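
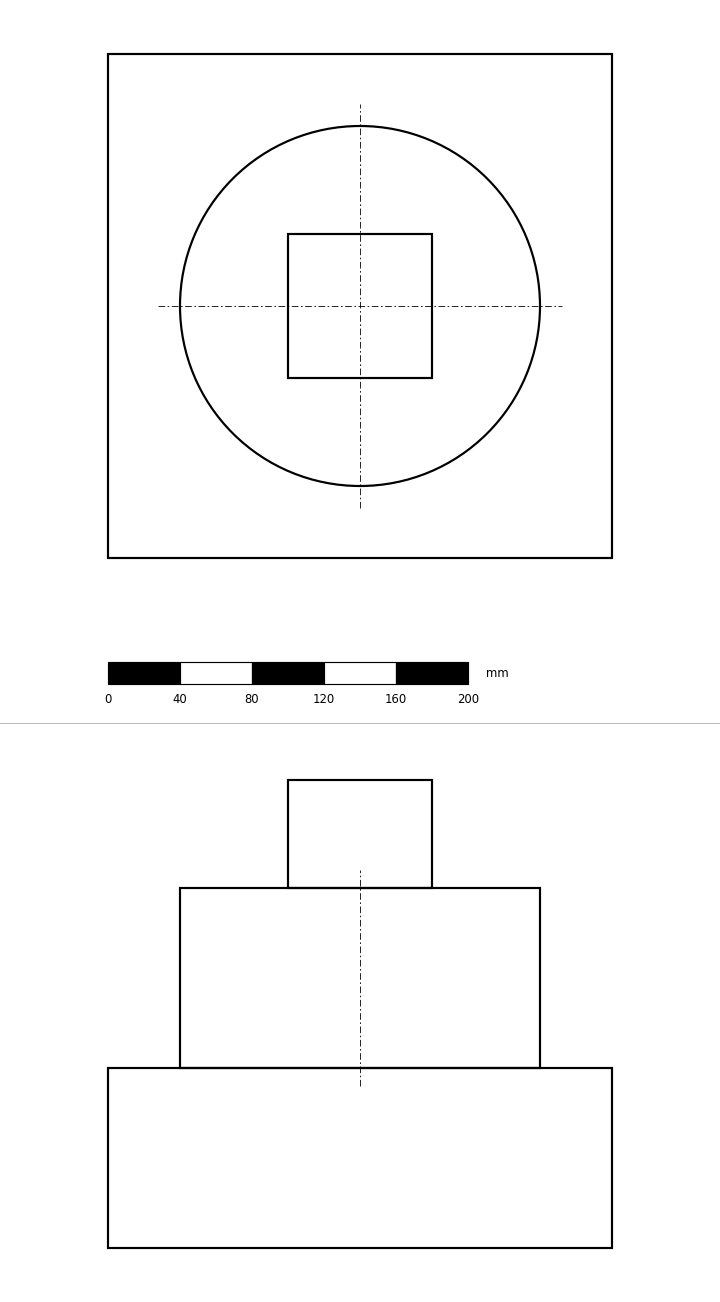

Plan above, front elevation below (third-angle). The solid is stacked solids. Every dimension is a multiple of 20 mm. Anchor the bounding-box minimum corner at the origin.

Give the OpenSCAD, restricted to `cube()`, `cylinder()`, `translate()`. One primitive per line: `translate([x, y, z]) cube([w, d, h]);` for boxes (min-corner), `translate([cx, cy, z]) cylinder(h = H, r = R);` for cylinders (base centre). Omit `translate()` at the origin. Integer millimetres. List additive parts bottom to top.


cube([280, 280, 100]);
translate([140, 140, 100]) cylinder(h = 100, r = 100);
translate([100, 100, 200]) cube([80, 80, 60]);


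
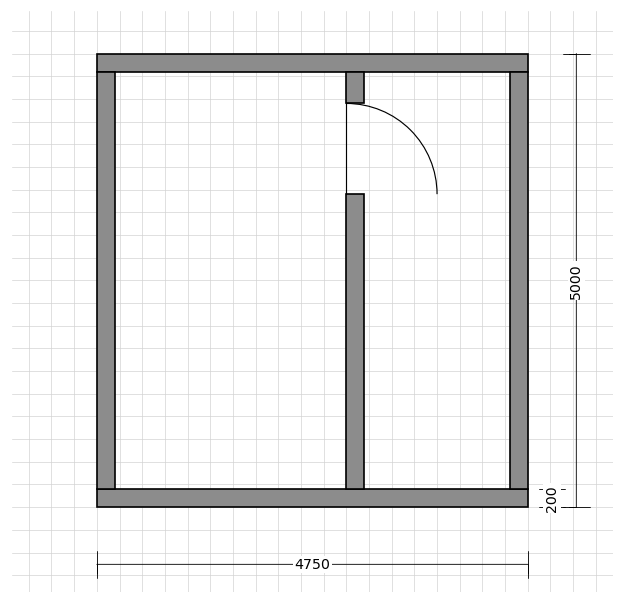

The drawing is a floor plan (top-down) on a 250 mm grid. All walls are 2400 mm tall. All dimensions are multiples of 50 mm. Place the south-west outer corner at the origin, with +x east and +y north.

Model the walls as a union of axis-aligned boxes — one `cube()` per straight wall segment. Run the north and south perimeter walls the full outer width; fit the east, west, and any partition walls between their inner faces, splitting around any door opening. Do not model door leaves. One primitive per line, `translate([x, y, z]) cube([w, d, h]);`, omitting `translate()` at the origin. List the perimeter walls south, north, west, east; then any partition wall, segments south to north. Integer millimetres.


cube([4750, 200, 2400]);
translate([0, 4800, 0]) cube([4750, 200, 2400]);
translate([0, 200, 0]) cube([200, 4600, 2400]);
translate([4550, 200, 0]) cube([200, 4600, 2400]);
translate([2750, 200, 0]) cube([200, 3250, 2400]);
translate([2750, 4450, 0]) cube([200, 350, 2400]);


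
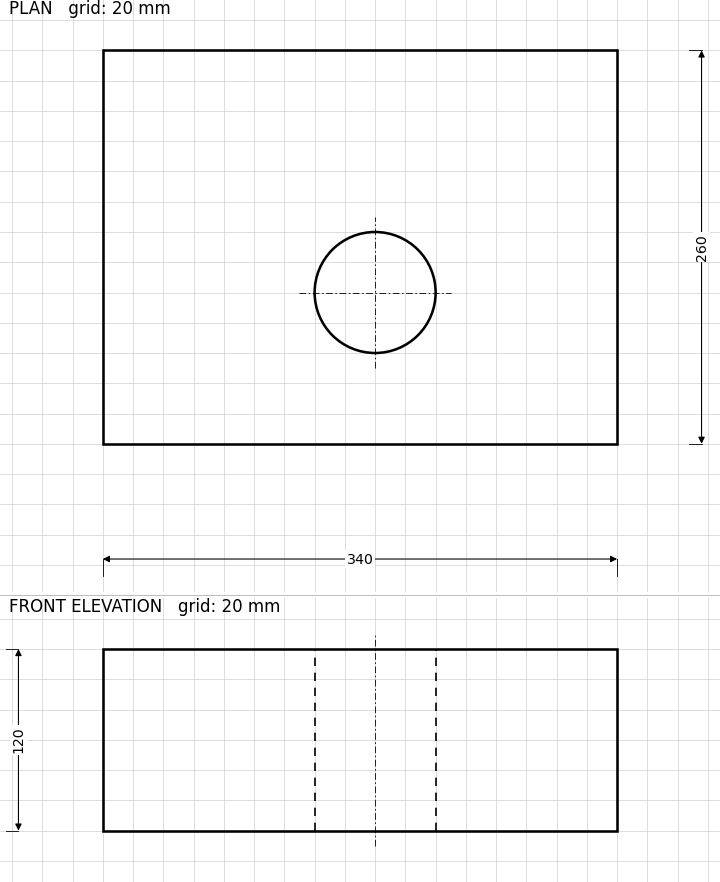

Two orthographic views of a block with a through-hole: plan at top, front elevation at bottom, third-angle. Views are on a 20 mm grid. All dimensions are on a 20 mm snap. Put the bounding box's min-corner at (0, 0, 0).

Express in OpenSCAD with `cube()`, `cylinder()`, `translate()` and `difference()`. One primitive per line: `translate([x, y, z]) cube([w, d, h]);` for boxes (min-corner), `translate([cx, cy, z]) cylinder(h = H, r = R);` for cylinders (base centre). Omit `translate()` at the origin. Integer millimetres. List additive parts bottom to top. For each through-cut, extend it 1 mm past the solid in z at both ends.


difference() {
  cube([340, 260, 120]);
  translate([180, 100, -1]) cylinder(h = 122, r = 40);
}


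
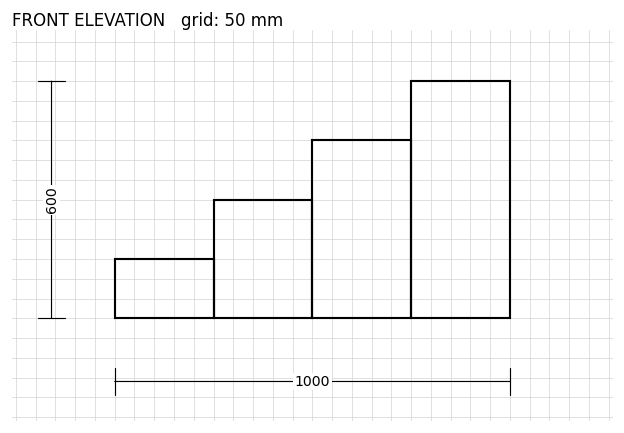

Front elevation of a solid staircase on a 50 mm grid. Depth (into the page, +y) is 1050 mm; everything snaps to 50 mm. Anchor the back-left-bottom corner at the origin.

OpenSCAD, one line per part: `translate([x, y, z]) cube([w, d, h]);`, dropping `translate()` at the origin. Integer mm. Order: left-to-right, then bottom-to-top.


cube([250, 1050, 150]);
translate([250, 0, 0]) cube([250, 1050, 300]);
translate([500, 0, 0]) cube([250, 1050, 450]);
translate([750, 0, 0]) cube([250, 1050, 600]);


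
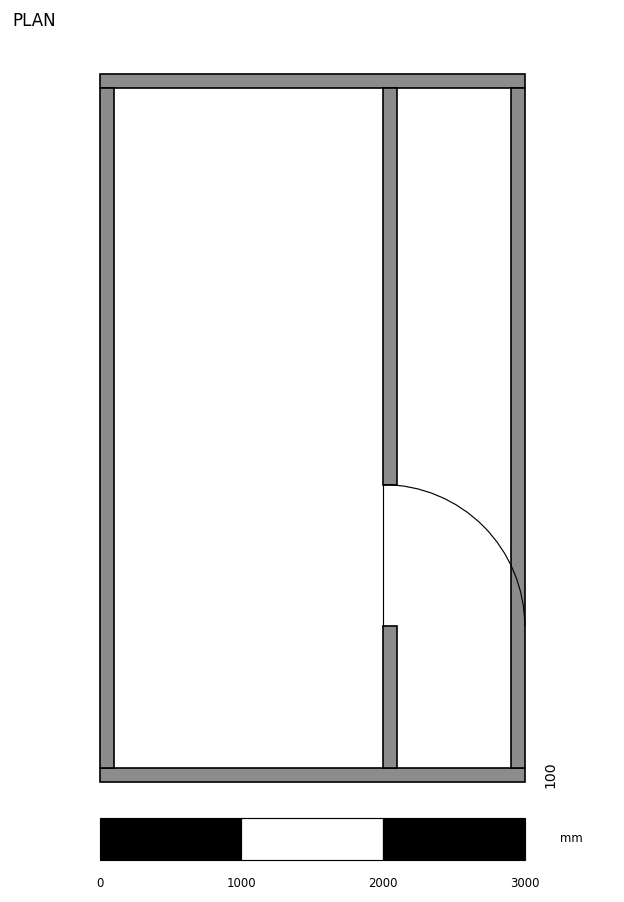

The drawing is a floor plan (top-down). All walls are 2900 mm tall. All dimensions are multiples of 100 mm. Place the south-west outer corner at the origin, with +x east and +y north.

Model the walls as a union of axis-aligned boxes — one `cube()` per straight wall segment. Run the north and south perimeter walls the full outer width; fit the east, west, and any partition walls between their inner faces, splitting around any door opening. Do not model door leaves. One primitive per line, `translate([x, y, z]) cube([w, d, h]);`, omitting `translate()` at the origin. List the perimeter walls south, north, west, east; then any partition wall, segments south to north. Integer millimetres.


cube([3000, 100, 2900]);
translate([0, 4900, 0]) cube([3000, 100, 2900]);
translate([0, 100, 0]) cube([100, 4800, 2900]);
translate([2900, 100, 0]) cube([100, 4800, 2900]);
translate([2000, 100, 0]) cube([100, 1000, 2900]);
translate([2000, 2100, 0]) cube([100, 2800, 2900]);


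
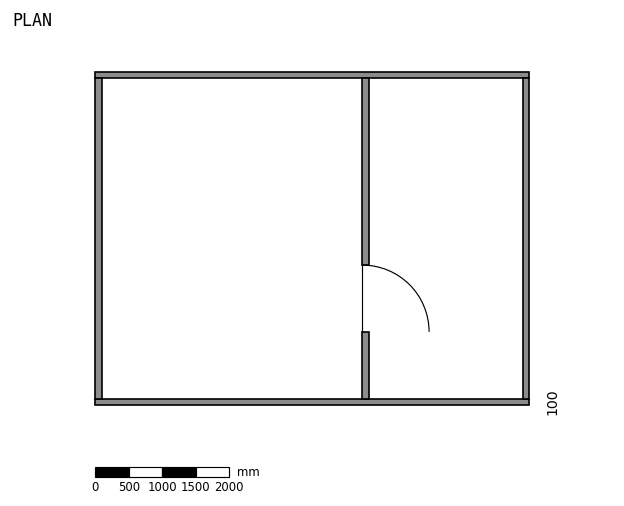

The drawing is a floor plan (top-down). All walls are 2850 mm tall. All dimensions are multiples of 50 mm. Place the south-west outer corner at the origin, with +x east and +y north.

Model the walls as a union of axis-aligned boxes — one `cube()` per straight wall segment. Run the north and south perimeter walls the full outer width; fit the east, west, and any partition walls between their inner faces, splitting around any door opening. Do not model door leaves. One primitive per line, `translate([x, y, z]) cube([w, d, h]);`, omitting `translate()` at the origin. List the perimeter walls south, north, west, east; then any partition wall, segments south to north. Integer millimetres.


cube([6500, 100, 2850]);
translate([0, 4900, 0]) cube([6500, 100, 2850]);
translate([0, 100, 0]) cube([100, 4800, 2850]);
translate([6400, 100, 0]) cube([100, 4800, 2850]);
translate([4000, 100, 0]) cube([100, 1000, 2850]);
translate([4000, 2100, 0]) cube([100, 2800, 2850]);


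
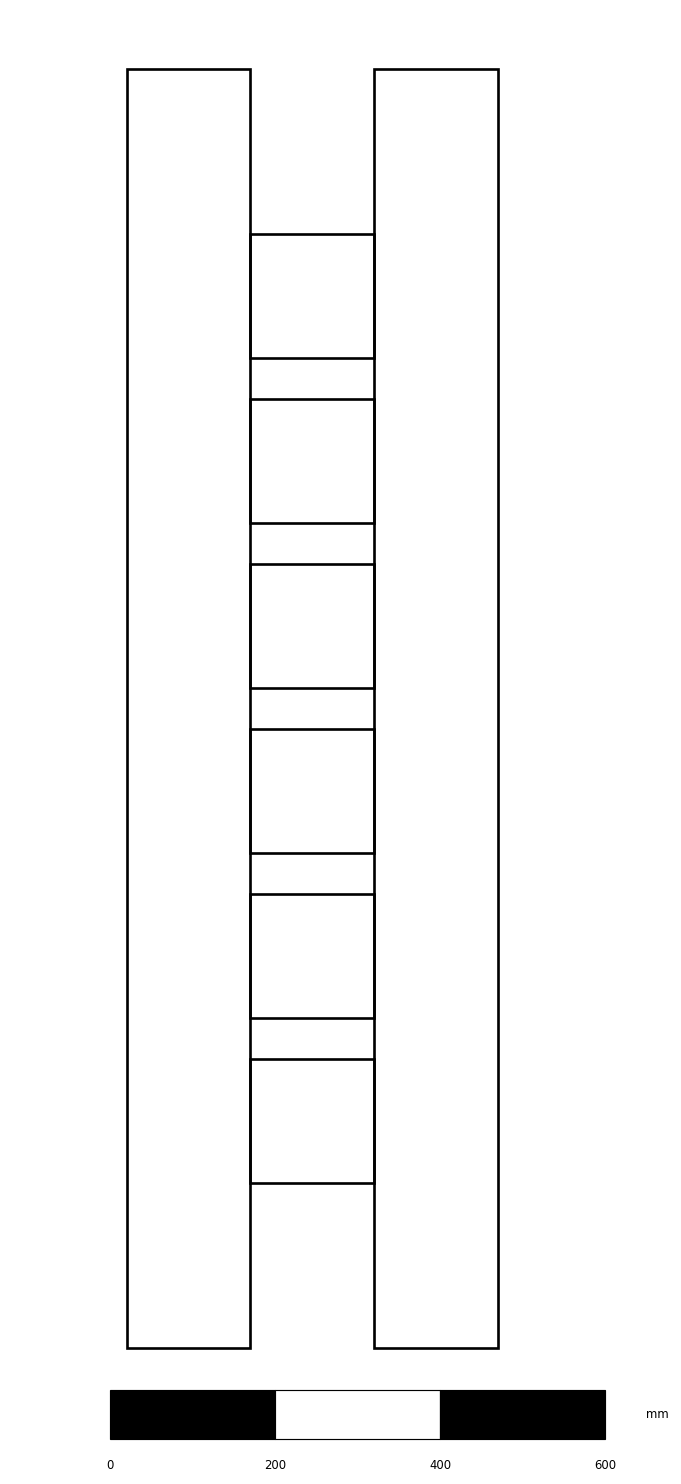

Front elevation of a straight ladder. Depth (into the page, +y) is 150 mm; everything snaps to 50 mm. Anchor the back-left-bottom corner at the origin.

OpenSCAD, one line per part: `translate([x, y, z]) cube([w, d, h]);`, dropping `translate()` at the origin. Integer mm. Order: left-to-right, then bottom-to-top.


cube([150, 150, 1550]);
translate([150, 0, 200]) cube([150, 150, 150]);
translate([150, 0, 400]) cube([150, 150, 150]);
translate([150, 0, 600]) cube([150, 150, 150]);
translate([150, 0, 800]) cube([150, 150, 150]);
translate([150, 0, 1000]) cube([150, 150, 150]);
translate([150, 0, 1200]) cube([150, 150, 150]);
translate([300, 0, 0]) cube([150, 150, 1550]);


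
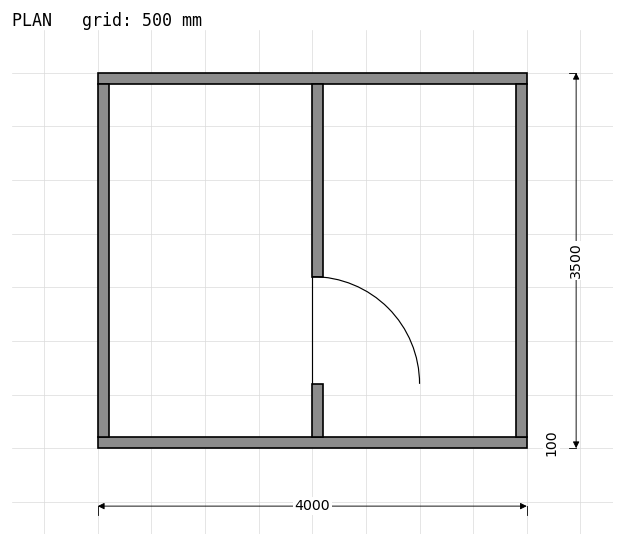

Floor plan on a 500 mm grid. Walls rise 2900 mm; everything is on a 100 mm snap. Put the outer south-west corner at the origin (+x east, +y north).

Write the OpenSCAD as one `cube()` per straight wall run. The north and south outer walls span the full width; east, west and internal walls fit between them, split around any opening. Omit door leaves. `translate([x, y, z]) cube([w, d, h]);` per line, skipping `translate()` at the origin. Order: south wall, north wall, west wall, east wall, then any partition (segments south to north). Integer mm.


cube([4000, 100, 2900]);
translate([0, 3400, 0]) cube([4000, 100, 2900]);
translate([0, 100, 0]) cube([100, 3300, 2900]);
translate([3900, 100, 0]) cube([100, 3300, 2900]);
translate([2000, 100, 0]) cube([100, 500, 2900]);
translate([2000, 1600, 0]) cube([100, 1800, 2900]);


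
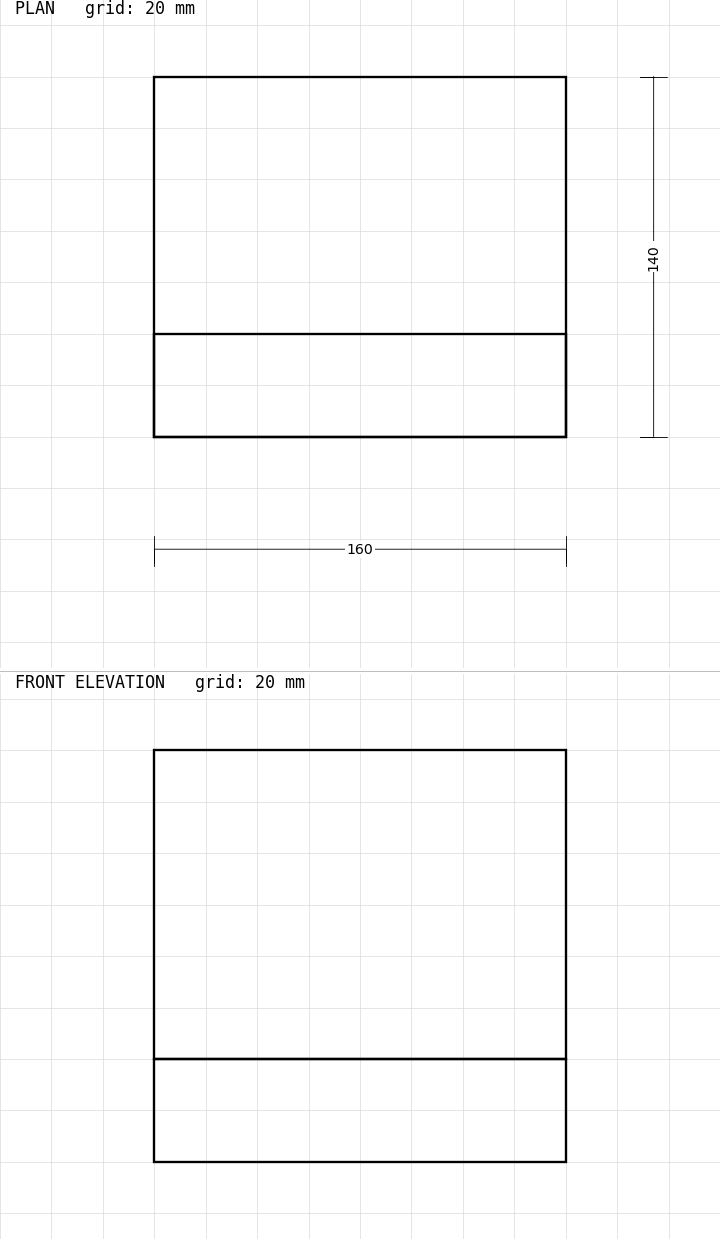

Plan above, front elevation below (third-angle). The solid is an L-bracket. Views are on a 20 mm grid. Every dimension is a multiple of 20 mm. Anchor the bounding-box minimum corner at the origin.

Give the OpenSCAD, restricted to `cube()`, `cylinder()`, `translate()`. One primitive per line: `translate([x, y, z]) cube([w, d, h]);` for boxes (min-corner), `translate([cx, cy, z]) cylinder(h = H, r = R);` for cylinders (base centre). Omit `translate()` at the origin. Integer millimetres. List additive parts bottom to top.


cube([160, 140, 40]);
translate([0, 0, 40]) cube([160, 40, 120]);


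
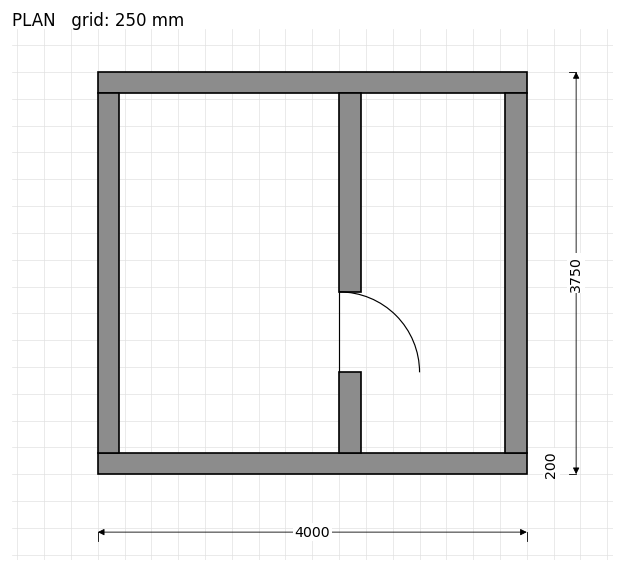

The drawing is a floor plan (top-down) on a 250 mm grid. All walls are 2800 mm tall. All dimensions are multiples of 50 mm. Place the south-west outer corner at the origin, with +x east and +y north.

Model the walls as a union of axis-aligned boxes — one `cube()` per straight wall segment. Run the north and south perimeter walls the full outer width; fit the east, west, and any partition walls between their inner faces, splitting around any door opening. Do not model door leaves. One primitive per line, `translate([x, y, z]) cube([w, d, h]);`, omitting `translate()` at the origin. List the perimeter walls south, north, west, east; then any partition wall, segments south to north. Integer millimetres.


cube([4000, 200, 2800]);
translate([0, 3550, 0]) cube([4000, 200, 2800]);
translate([0, 200, 0]) cube([200, 3350, 2800]);
translate([3800, 200, 0]) cube([200, 3350, 2800]);
translate([2250, 200, 0]) cube([200, 750, 2800]);
translate([2250, 1700, 0]) cube([200, 1850, 2800]);


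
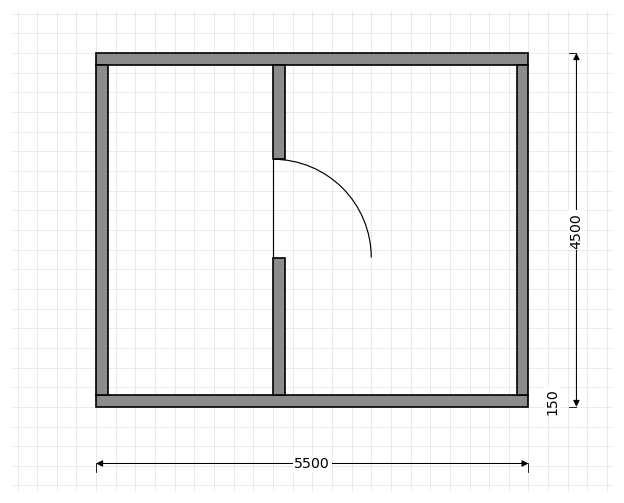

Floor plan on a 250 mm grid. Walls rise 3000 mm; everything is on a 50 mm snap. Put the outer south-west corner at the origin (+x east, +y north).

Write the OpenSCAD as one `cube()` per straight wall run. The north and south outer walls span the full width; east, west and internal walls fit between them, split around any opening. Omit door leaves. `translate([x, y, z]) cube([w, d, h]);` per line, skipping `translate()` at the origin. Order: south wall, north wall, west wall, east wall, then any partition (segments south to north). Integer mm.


cube([5500, 150, 3000]);
translate([0, 4350, 0]) cube([5500, 150, 3000]);
translate([0, 150, 0]) cube([150, 4200, 3000]);
translate([5350, 150, 0]) cube([150, 4200, 3000]);
translate([2250, 150, 0]) cube([150, 1750, 3000]);
translate([2250, 3150, 0]) cube([150, 1200, 3000]);


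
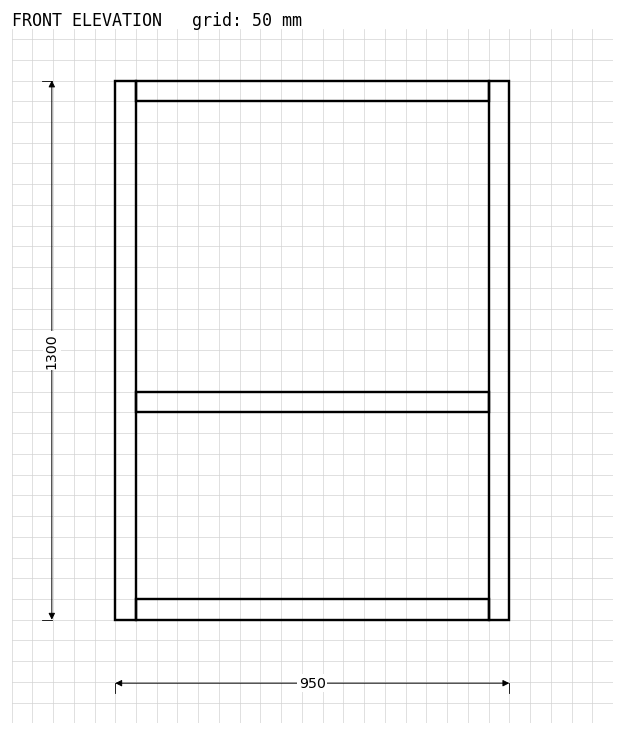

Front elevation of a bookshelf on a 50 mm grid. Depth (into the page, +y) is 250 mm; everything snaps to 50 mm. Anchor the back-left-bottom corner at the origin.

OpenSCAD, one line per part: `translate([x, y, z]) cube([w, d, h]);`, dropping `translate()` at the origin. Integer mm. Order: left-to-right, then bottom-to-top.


cube([50, 250, 1300]);
translate([50, 0, 0]) cube([850, 250, 50]);
translate([50, 0, 500]) cube([850, 250, 50]);
translate([50, 0, 1250]) cube([850, 250, 50]);
translate([900, 0, 0]) cube([50, 250, 1300]);


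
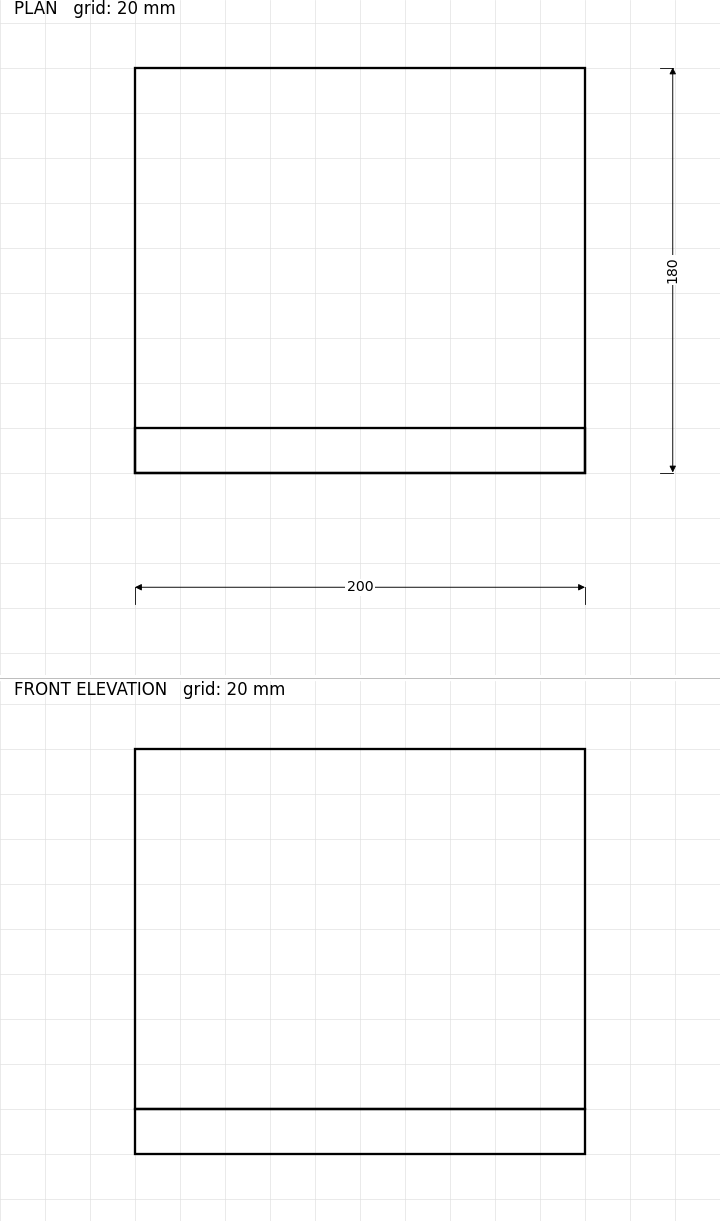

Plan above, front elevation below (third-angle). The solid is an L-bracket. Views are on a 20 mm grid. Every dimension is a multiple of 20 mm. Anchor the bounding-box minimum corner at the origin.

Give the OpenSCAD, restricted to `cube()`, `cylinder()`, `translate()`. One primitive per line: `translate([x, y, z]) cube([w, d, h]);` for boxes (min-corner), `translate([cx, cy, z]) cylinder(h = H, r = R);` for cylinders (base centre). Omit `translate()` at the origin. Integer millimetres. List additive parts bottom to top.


cube([200, 180, 20]);
translate([0, 0, 20]) cube([200, 20, 160]);


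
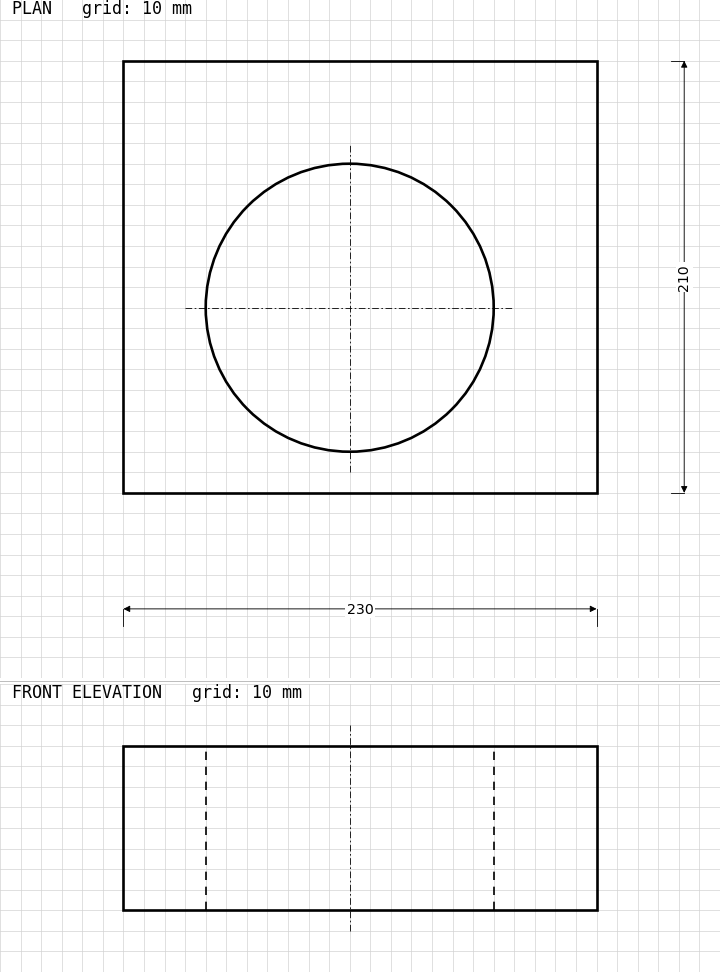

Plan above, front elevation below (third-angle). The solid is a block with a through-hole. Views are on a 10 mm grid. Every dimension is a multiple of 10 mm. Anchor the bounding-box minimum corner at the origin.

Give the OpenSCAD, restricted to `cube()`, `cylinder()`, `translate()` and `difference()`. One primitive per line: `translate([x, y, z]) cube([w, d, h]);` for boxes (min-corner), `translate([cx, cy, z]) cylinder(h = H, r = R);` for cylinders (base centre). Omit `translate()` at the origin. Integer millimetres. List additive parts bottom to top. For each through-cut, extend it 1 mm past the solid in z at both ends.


difference() {
  cube([230, 210, 80]);
  translate([110, 90, -1]) cylinder(h = 82, r = 70);
}


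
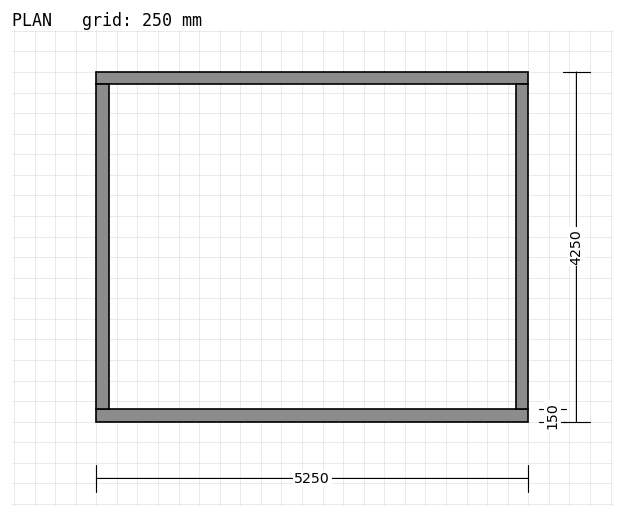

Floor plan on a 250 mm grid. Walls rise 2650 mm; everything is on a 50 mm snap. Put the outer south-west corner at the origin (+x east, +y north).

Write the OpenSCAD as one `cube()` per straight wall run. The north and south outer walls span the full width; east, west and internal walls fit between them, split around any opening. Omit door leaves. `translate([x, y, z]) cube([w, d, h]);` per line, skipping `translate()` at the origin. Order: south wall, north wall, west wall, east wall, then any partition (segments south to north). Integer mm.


cube([5250, 150, 2650]);
translate([0, 4100, 0]) cube([5250, 150, 2650]);
translate([0, 150, 0]) cube([150, 3950, 2650]);
translate([5100, 150, 0]) cube([150, 3950, 2650]);


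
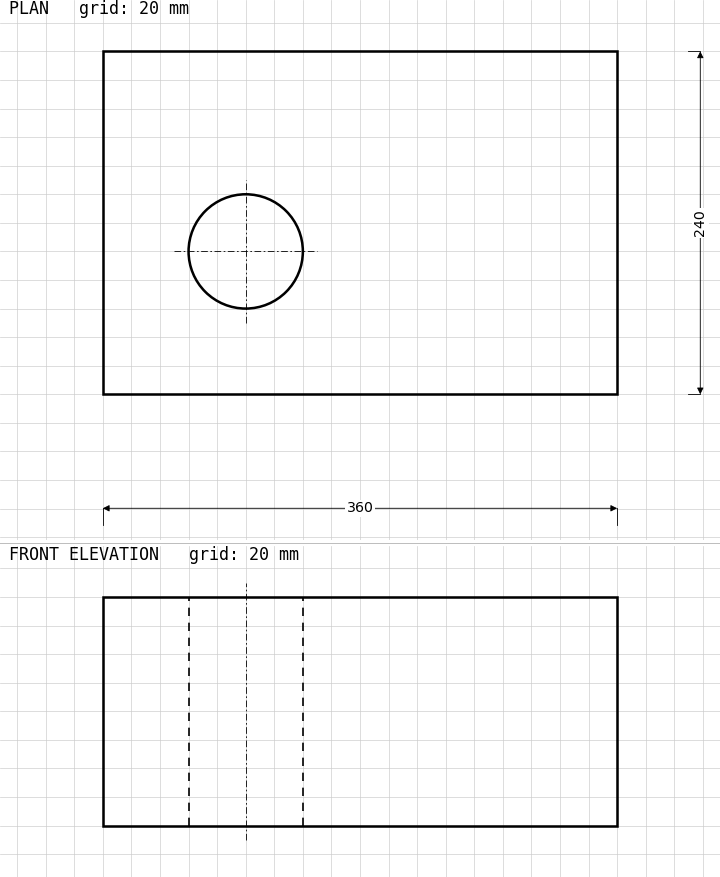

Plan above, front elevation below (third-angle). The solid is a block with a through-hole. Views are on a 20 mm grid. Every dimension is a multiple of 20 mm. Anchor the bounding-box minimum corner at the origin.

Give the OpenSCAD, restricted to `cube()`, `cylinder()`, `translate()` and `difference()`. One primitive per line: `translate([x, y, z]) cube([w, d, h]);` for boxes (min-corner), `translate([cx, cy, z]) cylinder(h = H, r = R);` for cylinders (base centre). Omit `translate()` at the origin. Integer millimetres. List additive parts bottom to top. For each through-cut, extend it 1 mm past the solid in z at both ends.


difference() {
  cube([360, 240, 160]);
  translate([100, 100, -1]) cylinder(h = 162, r = 40);
}


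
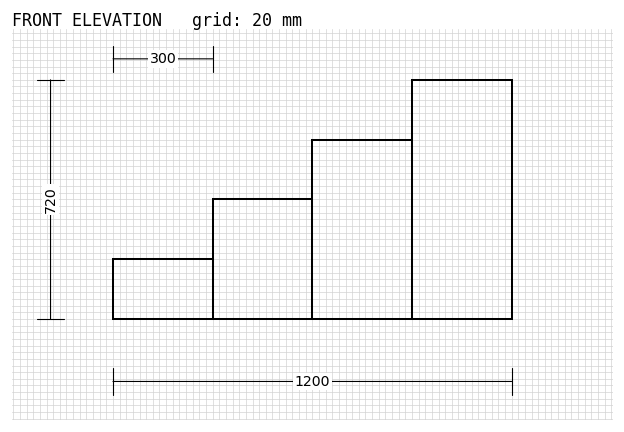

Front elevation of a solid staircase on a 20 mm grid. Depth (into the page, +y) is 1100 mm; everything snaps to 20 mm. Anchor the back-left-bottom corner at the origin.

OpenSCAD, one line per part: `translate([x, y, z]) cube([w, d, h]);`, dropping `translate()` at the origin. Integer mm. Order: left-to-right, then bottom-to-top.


cube([300, 1100, 180]);
translate([300, 0, 0]) cube([300, 1100, 360]);
translate([600, 0, 0]) cube([300, 1100, 540]);
translate([900, 0, 0]) cube([300, 1100, 720]);


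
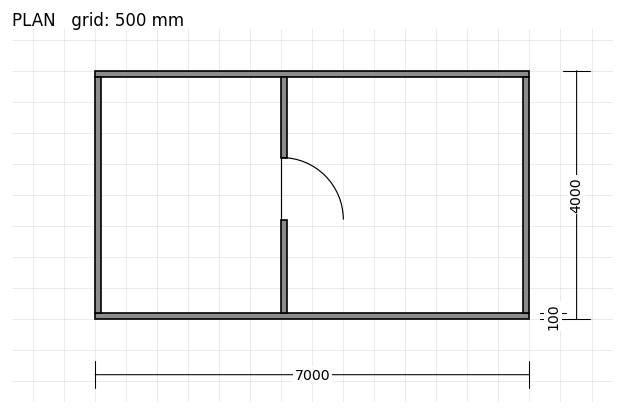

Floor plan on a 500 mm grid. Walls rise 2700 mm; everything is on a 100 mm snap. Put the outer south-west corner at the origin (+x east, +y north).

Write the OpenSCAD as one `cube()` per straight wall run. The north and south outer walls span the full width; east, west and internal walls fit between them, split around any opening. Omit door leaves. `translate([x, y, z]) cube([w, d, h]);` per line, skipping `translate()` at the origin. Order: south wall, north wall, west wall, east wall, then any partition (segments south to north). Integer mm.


cube([7000, 100, 2700]);
translate([0, 3900, 0]) cube([7000, 100, 2700]);
translate([0, 100, 0]) cube([100, 3800, 2700]);
translate([6900, 100, 0]) cube([100, 3800, 2700]);
translate([3000, 100, 0]) cube([100, 1500, 2700]);
translate([3000, 2600, 0]) cube([100, 1300, 2700]);


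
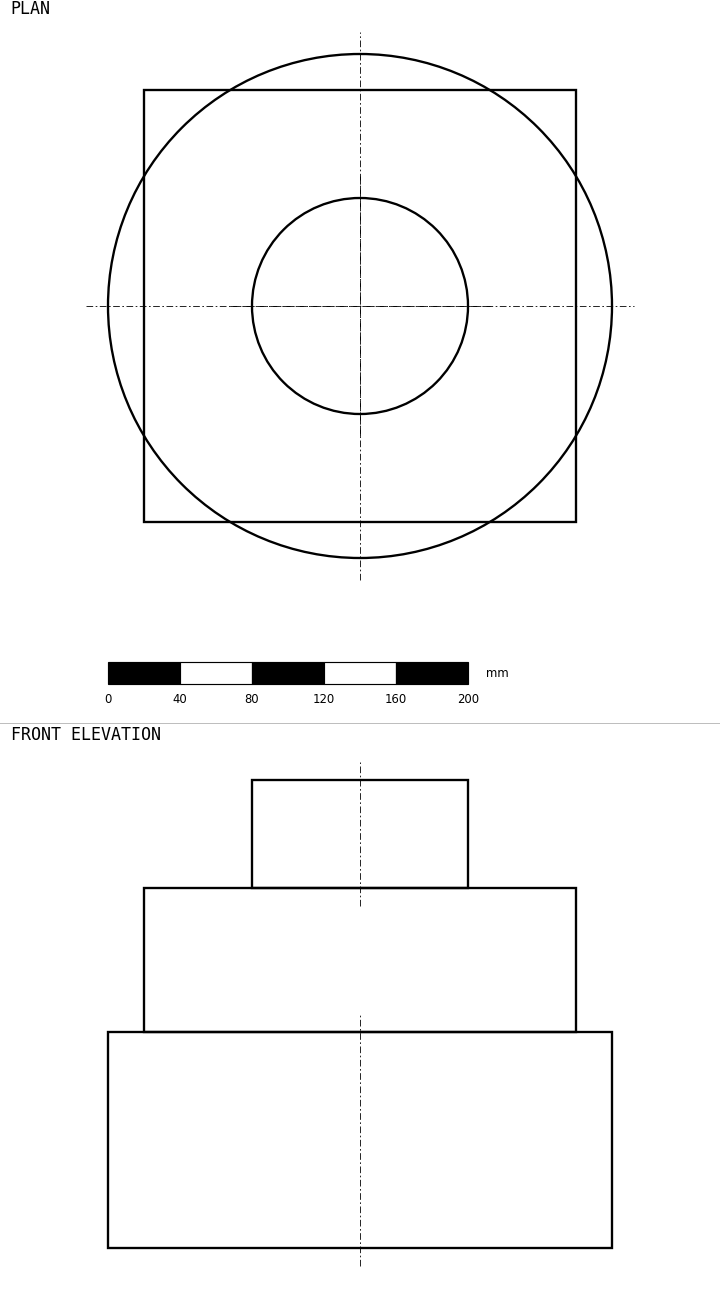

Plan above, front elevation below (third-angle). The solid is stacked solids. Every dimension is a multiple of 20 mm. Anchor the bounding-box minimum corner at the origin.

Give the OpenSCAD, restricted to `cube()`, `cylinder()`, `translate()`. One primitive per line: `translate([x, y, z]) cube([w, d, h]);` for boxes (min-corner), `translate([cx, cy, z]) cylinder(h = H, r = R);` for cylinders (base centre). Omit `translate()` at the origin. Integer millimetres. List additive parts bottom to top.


translate([140, 140, 0]) cylinder(h = 120, r = 140);
translate([20, 20, 120]) cube([240, 240, 80]);
translate([140, 140, 200]) cylinder(h = 60, r = 60);


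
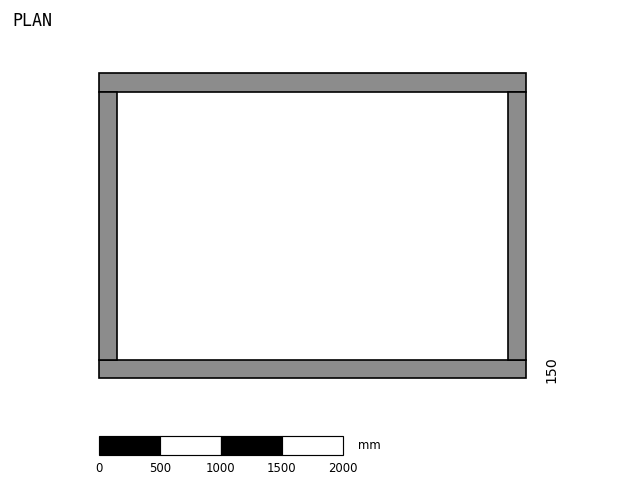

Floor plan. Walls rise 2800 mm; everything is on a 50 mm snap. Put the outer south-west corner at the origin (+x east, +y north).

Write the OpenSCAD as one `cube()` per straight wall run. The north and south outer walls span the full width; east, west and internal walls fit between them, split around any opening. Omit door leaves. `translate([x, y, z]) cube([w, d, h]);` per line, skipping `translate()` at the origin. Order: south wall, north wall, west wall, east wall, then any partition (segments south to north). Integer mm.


cube([3500, 150, 2800]);
translate([0, 2350, 0]) cube([3500, 150, 2800]);
translate([0, 150, 0]) cube([150, 2200, 2800]);
translate([3350, 150, 0]) cube([150, 2200, 2800]);


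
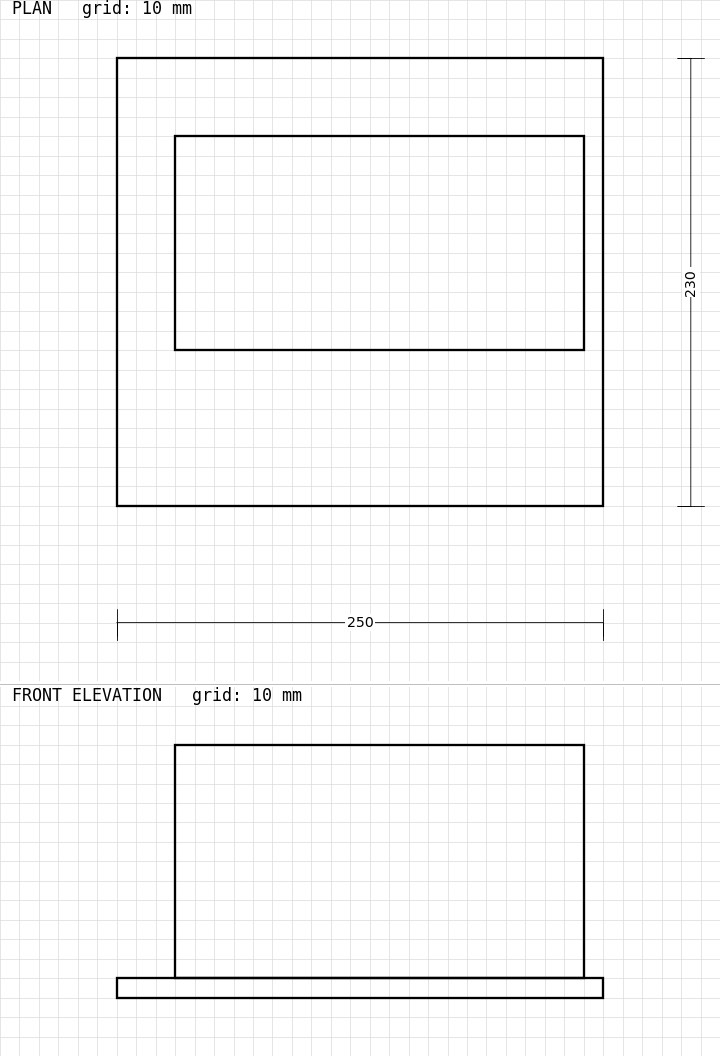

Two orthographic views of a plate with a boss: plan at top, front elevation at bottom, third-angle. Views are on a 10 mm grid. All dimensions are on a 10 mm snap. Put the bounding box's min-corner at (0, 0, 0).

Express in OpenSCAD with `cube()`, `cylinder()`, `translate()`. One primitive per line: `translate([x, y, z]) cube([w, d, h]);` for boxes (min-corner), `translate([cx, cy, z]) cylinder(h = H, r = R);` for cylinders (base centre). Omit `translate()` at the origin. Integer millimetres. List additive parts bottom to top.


cube([250, 230, 10]);
translate([30, 80, 10]) cube([210, 110, 120]);


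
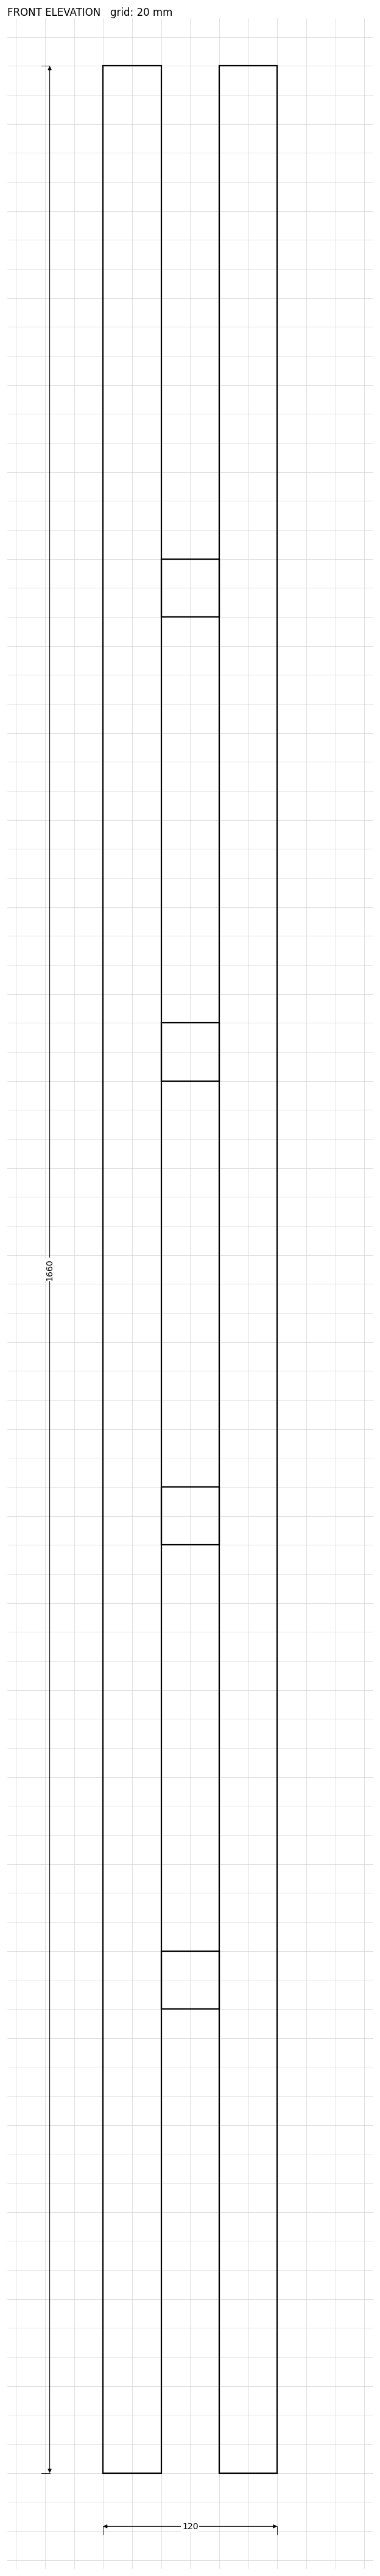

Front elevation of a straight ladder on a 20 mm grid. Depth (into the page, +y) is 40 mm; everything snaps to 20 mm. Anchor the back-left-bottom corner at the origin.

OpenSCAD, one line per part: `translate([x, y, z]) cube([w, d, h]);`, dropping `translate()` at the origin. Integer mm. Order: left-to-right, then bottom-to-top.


cube([40, 40, 1660]);
translate([40, 0, 320]) cube([40, 40, 40]);
translate([40, 0, 640]) cube([40, 40, 40]);
translate([40, 0, 960]) cube([40, 40, 40]);
translate([40, 0, 1280]) cube([40, 40, 40]);
translate([80, 0, 0]) cube([40, 40, 1660]);


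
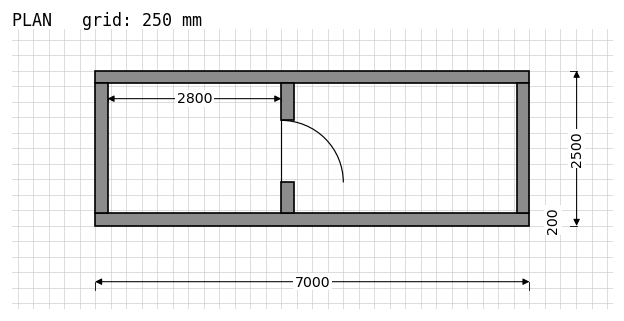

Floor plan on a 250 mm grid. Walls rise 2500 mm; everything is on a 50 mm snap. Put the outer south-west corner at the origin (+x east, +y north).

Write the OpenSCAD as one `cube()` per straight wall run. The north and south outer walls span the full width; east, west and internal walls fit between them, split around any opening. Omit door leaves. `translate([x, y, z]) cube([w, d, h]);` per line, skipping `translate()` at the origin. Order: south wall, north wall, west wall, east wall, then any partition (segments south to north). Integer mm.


cube([7000, 200, 2500]);
translate([0, 2300, 0]) cube([7000, 200, 2500]);
translate([0, 200, 0]) cube([200, 2100, 2500]);
translate([6800, 200, 0]) cube([200, 2100, 2500]);
translate([3000, 200, 0]) cube([200, 500, 2500]);
translate([3000, 1700, 0]) cube([200, 600, 2500]);


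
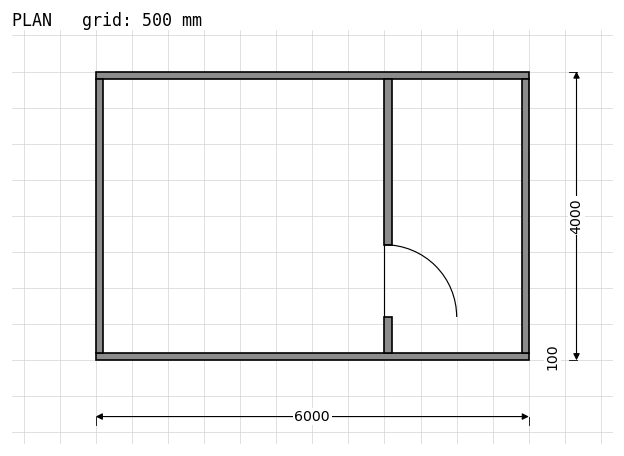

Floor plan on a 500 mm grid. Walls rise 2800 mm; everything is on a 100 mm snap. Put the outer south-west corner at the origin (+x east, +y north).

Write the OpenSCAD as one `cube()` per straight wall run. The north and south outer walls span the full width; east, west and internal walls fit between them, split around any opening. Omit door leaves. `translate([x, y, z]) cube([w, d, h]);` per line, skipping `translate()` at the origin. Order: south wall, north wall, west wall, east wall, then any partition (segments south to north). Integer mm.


cube([6000, 100, 2800]);
translate([0, 3900, 0]) cube([6000, 100, 2800]);
translate([0, 100, 0]) cube([100, 3800, 2800]);
translate([5900, 100, 0]) cube([100, 3800, 2800]);
translate([4000, 100, 0]) cube([100, 500, 2800]);
translate([4000, 1600, 0]) cube([100, 2300, 2800]);


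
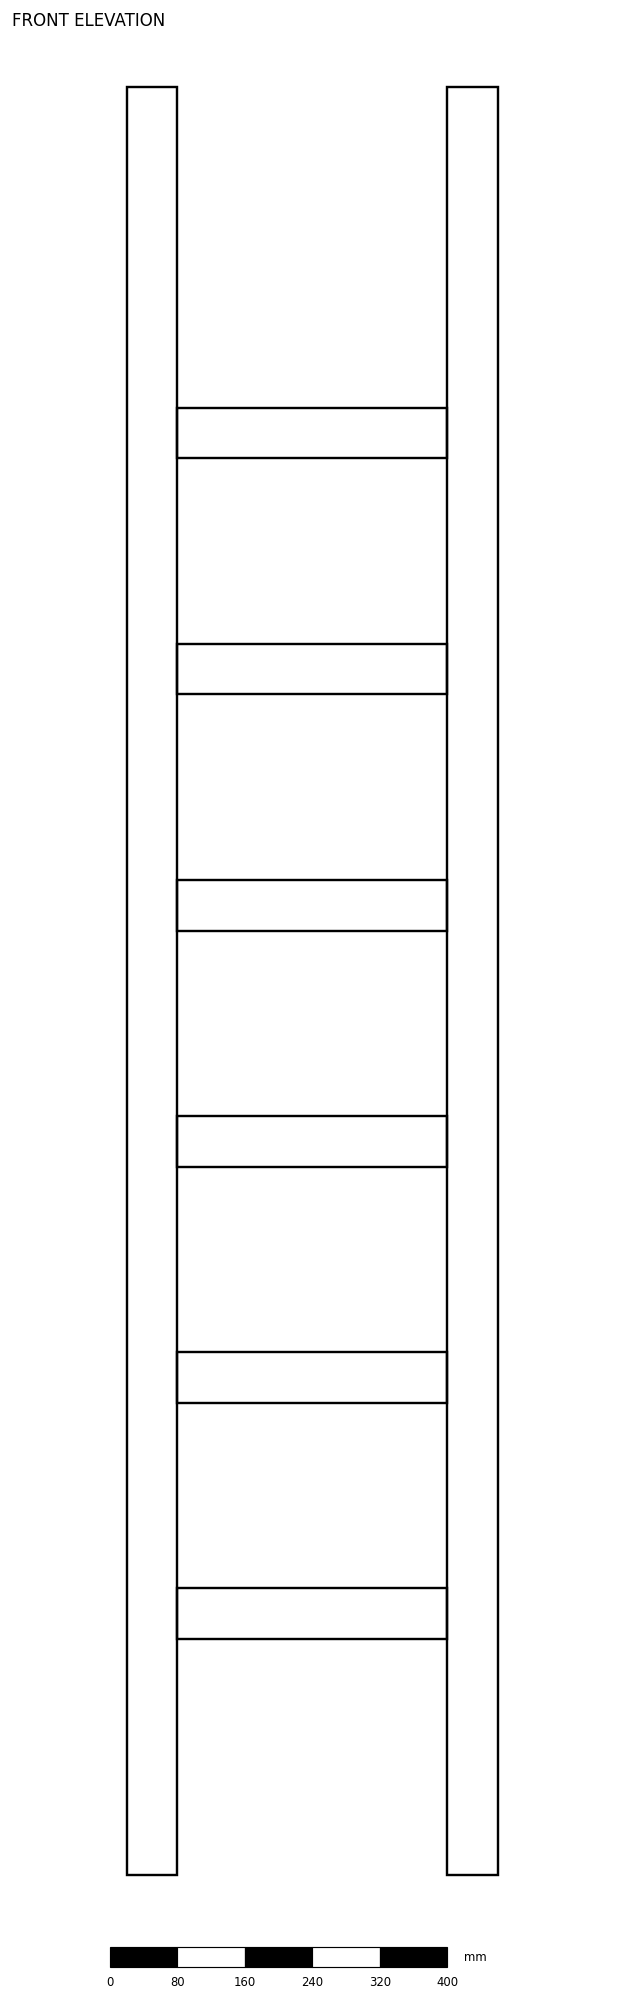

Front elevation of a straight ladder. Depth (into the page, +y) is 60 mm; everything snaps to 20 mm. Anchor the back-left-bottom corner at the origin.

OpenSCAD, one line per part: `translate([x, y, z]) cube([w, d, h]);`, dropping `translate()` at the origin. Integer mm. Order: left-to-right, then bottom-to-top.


cube([60, 60, 2120]);
translate([60, 0, 280]) cube([320, 60, 60]);
translate([60, 0, 560]) cube([320, 60, 60]);
translate([60, 0, 840]) cube([320, 60, 60]);
translate([60, 0, 1120]) cube([320, 60, 60]);
translate([60, 0, 1400]) cube([320, 60, 60]);
translate([60, 0, 1680]) cube([320, 60, 60]);
translate([380, 0, 0]) cube([60, 60, 2120]);


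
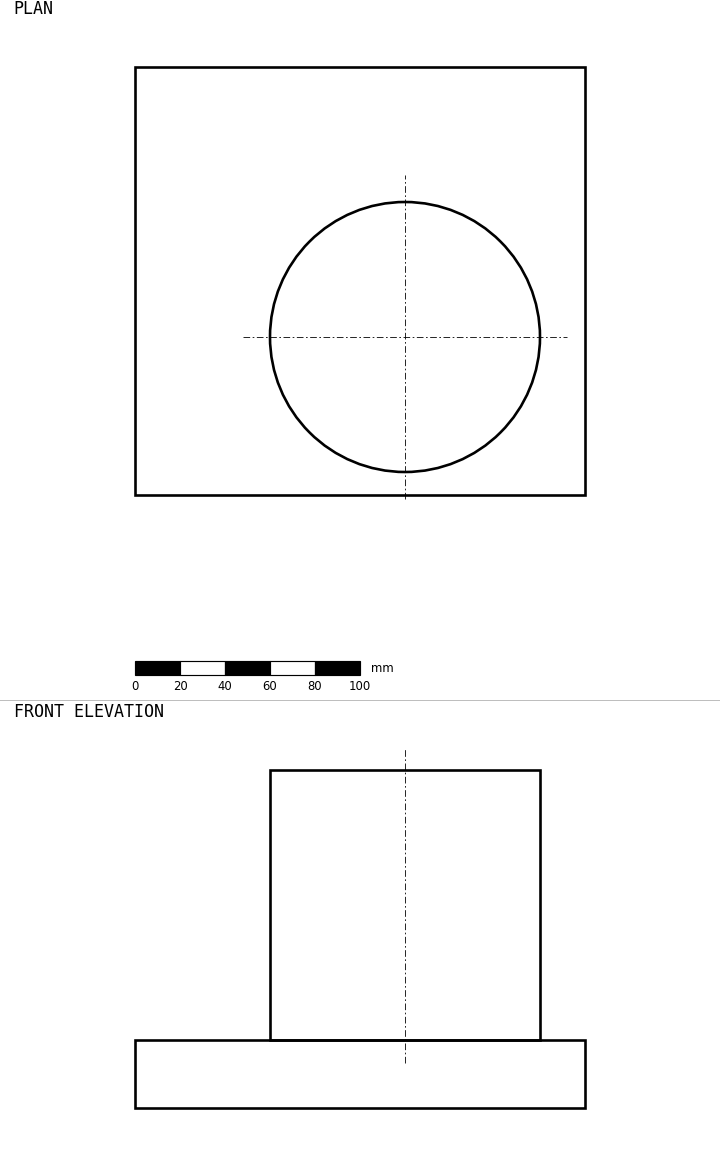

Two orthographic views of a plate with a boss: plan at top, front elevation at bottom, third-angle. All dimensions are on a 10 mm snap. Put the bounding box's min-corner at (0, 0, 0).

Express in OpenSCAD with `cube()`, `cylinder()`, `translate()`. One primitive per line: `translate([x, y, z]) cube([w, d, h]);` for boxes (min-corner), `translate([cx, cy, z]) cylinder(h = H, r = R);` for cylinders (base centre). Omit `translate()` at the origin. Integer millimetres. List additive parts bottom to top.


cube([200, 190, 30]);
translate([120, 70, 30]) cylinder(h = 120, r = 60);


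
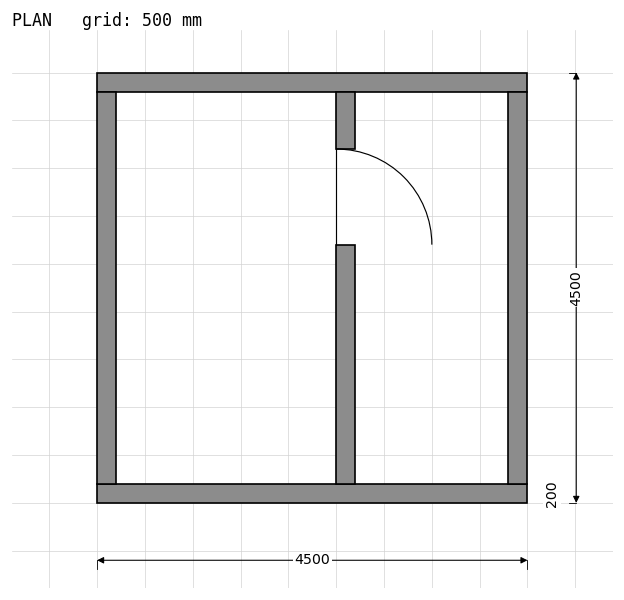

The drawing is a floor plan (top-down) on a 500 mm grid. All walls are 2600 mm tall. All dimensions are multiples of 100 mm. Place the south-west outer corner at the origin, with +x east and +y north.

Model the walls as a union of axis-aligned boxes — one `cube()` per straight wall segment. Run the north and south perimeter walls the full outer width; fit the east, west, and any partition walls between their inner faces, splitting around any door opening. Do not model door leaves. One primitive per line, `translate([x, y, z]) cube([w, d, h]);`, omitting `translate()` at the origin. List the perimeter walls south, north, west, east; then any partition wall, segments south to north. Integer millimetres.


cube([4500, 200, 2600]);
translate([0, 4300, 0]) cube([4500, 200, 2600]);
translate([0, 200, 0]) cube([200, 4100, 2600]);
translate([4300, 200, 0]) cube([200, 4100, 2600]);
translate([2500, 200, 0]) cube([200, 2500, 2600]);
translate([2500, 3700, 0]) cube([200, 600, 2600]);


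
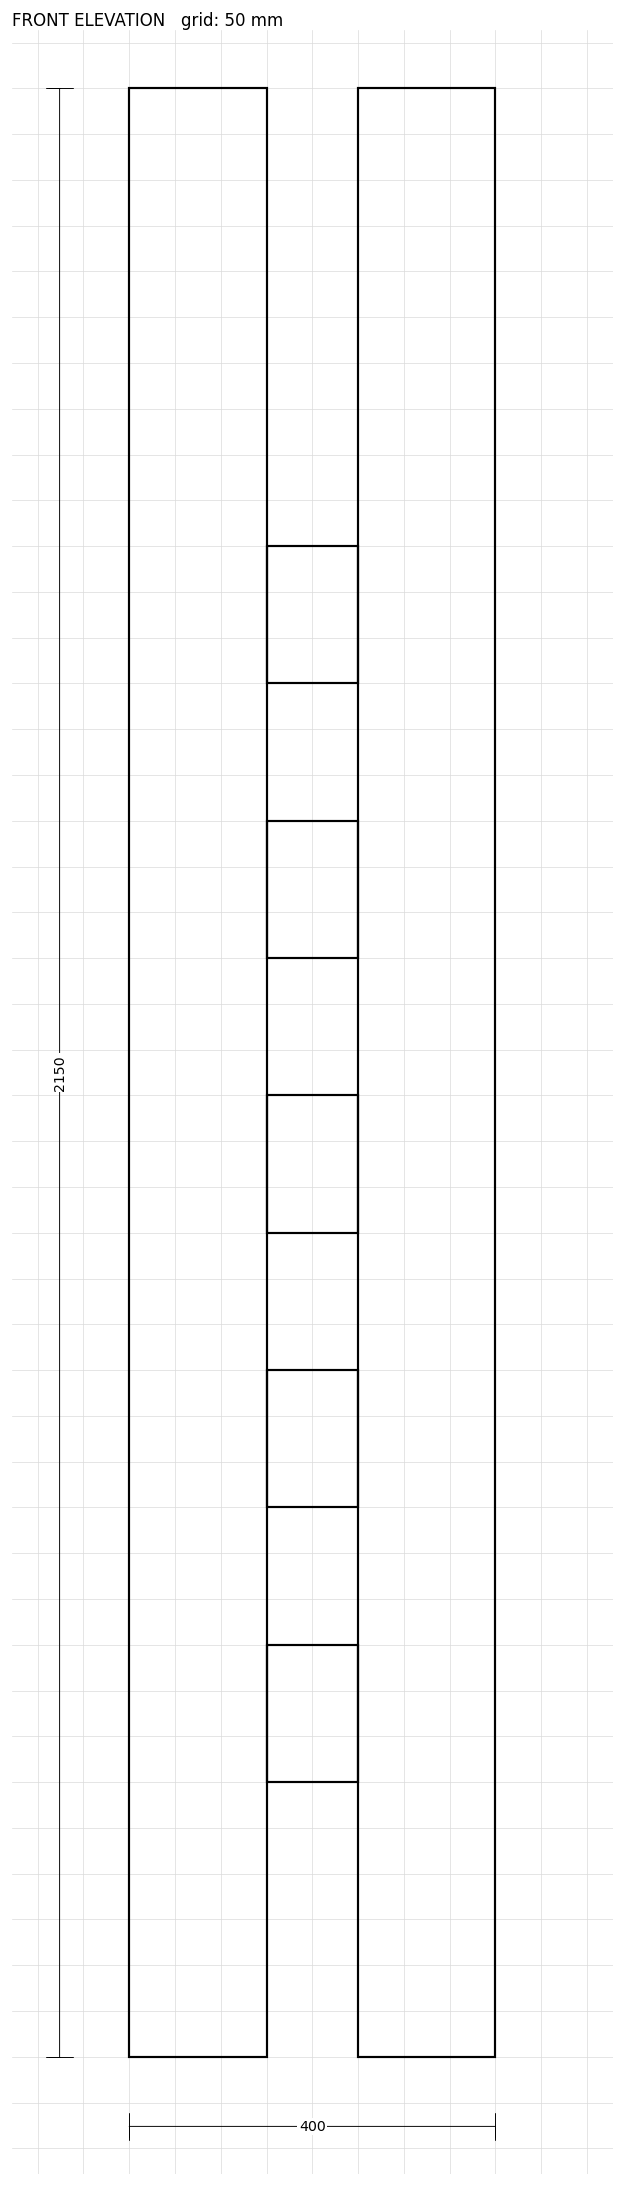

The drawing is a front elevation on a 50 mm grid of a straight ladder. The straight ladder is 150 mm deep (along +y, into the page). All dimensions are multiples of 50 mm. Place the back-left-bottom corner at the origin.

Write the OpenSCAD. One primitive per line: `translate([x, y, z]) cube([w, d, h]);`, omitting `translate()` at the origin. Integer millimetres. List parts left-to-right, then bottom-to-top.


cube([150, 150, 2150]);
translate([150, 0, 300]) cube([100, 150, 150]);
translate([150, 0, 600]) cube([100, 150, 150]);
translate([150, 0, 900]) cube([100, 150, 150]);
translate([150, 0, 1200]) cube([100, 150, 150]);
translate([150, 0, 1500]) cube([100, 150, 150]);
translate([250, 0, 0]) cube([150, 150, 2150]);


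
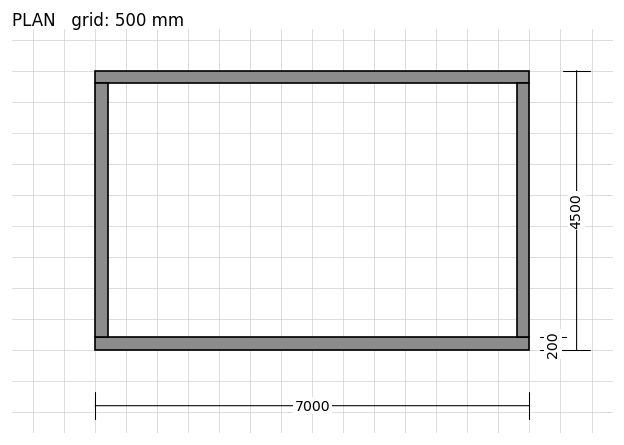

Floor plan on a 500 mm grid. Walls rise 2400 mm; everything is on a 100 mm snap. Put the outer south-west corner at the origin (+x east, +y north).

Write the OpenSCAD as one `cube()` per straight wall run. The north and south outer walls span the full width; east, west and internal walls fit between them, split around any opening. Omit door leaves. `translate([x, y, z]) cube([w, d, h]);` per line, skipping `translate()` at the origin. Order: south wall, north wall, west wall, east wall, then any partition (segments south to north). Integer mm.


cube([7000, 200, 2400]);
translate([0, 4300, 0]) cube([7000, 200, 2400]);
translate([0, 200, 0]) cube([200, 4100, 2400]);
translate([6800, 200, 0]) cube([200, 4100, 2400]);


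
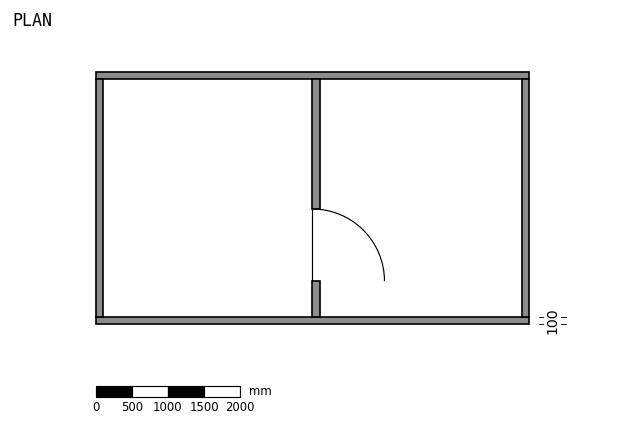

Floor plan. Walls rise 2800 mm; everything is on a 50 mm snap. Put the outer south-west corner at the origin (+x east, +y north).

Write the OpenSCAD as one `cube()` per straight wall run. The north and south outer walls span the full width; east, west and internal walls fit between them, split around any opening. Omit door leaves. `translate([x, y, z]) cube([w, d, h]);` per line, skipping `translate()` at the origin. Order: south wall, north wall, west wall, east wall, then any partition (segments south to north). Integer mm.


cube([6000, 100, 2800]);
translate([0, 3400, 0]) cube([6000, 100, 2800]);
translate([0, 100, 0]) cube([100, 3300, 2800]);
translate([5900, 100, 0]) cube([100, 3300, 2800]);
translate([3000, 100, 0]) cube([100, 500, 2800]);
translate([3000, 1600, 0]) cube([100, 1800, 2800]);


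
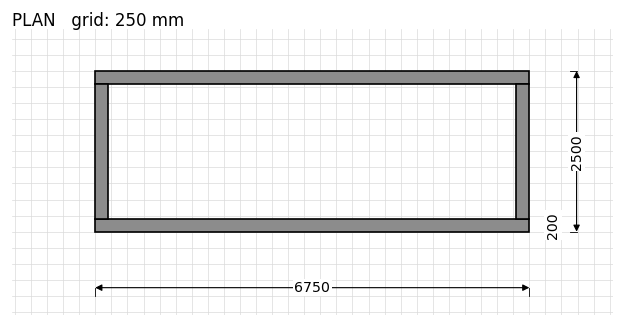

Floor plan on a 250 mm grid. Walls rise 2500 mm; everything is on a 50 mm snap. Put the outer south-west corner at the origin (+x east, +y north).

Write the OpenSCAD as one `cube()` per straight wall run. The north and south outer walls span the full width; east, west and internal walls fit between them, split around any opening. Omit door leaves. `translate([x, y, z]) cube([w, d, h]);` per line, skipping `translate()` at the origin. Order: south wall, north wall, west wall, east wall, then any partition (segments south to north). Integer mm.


cube([6750, 200, 2500]);
translate([0, 2300, 0]) cube([6750, 200, 2500]);
translate([0, 200, 0]) cube([200, 2100, 2500]);
translate([6550, 200, 0]) cube([200, 2100, 2500]);


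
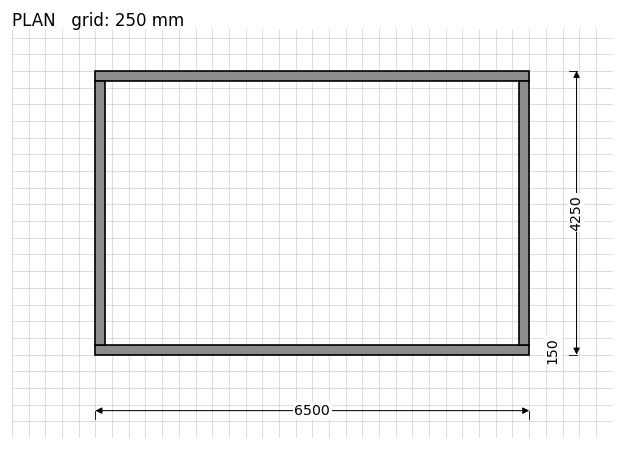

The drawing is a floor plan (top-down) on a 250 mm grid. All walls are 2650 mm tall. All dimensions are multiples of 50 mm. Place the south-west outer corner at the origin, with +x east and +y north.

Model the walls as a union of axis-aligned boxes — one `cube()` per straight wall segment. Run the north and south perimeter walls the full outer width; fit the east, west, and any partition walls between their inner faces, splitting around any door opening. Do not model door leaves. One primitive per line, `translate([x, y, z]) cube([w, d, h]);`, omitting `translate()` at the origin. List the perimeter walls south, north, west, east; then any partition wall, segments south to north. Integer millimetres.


cube([6500, 150, 2650]);
translate([0, 4100, 0]) cube([6500, 150, 2650]);
translate([0, 150, 0]) cube([150, 3950, 2650]);
translate([6350, 150, 0]) cube([150, 3950, 2650]);


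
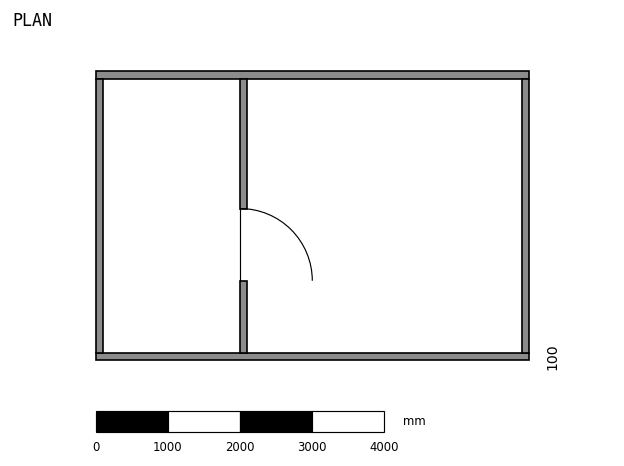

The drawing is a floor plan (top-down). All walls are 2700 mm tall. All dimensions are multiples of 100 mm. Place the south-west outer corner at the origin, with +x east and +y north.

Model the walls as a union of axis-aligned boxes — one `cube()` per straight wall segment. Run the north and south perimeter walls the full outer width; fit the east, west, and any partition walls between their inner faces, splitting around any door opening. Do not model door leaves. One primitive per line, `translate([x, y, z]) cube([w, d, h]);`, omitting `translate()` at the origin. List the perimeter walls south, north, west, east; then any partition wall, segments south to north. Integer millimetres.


cube([6000, 100, 2700]);
translate([0, 3900, 0]) cube([6000, 100, 2700]);
translate([0, 100, 0]) cube([100, 3800, 2700]);
translate([5900, 100, 0]) cube([100, 3800, 2700]);
translate([2000, 100, 0]) cube([100, 1000, 2700]);
translate([2000, 2100, 0]) cube([100, 1800, 2700]);


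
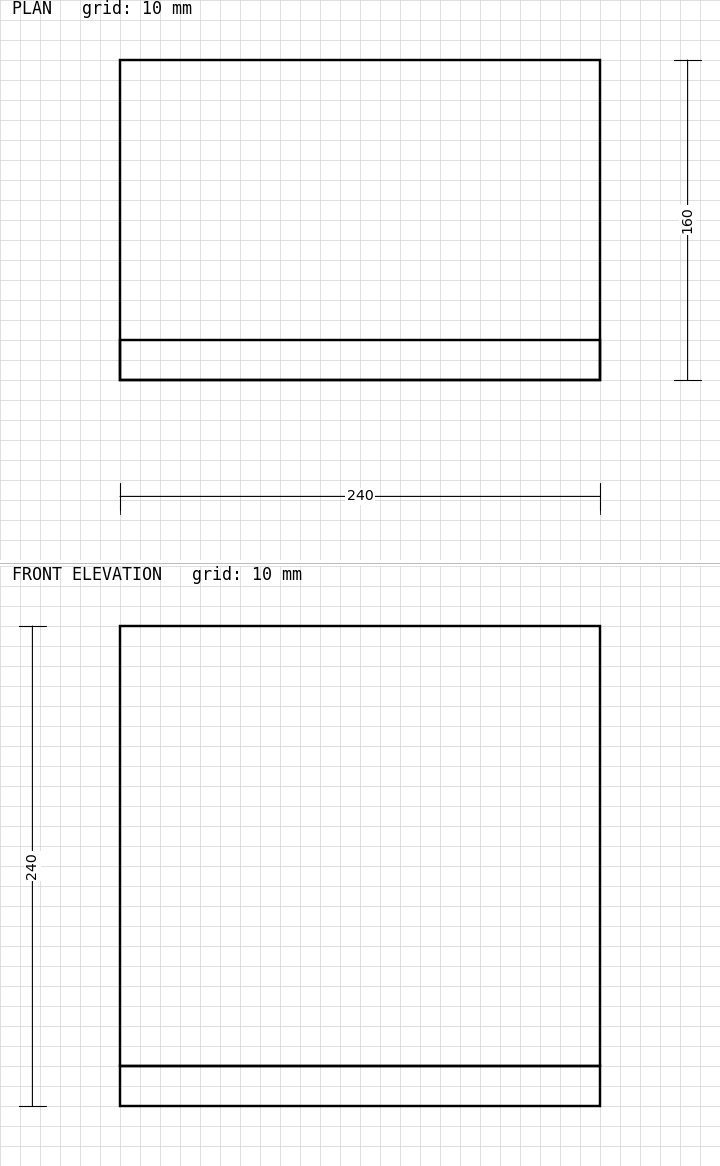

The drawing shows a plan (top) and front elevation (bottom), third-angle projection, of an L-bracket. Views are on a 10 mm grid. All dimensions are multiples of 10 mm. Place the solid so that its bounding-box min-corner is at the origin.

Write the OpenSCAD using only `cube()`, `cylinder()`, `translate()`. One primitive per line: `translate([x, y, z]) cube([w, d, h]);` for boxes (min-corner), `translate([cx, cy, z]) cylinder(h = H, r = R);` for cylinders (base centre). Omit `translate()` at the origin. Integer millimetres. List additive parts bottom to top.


cube([240, 160, 20]);
translate([0, 0, 20]) cube([240, 20, 220]);


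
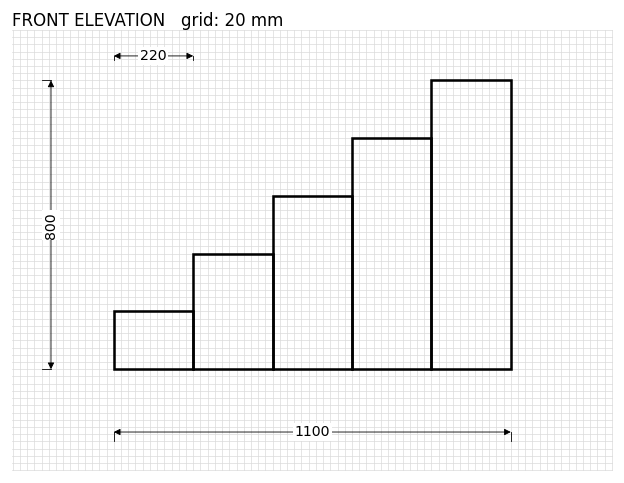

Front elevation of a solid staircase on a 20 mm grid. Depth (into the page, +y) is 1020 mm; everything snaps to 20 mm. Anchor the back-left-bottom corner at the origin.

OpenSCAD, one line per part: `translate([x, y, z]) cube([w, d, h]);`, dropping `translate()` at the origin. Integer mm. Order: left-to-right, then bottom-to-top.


cube([220, 1020, 160]);
translate([220, 0, 0]) cube([220, 1020, 320]);
translate([440, 0, 0]) cube([220, 1020, 480]);
translate([660, 0, 0]) cube([220, 1020, 640]);
translate([880, 0, 0]) cube([220, 1020, 800]);


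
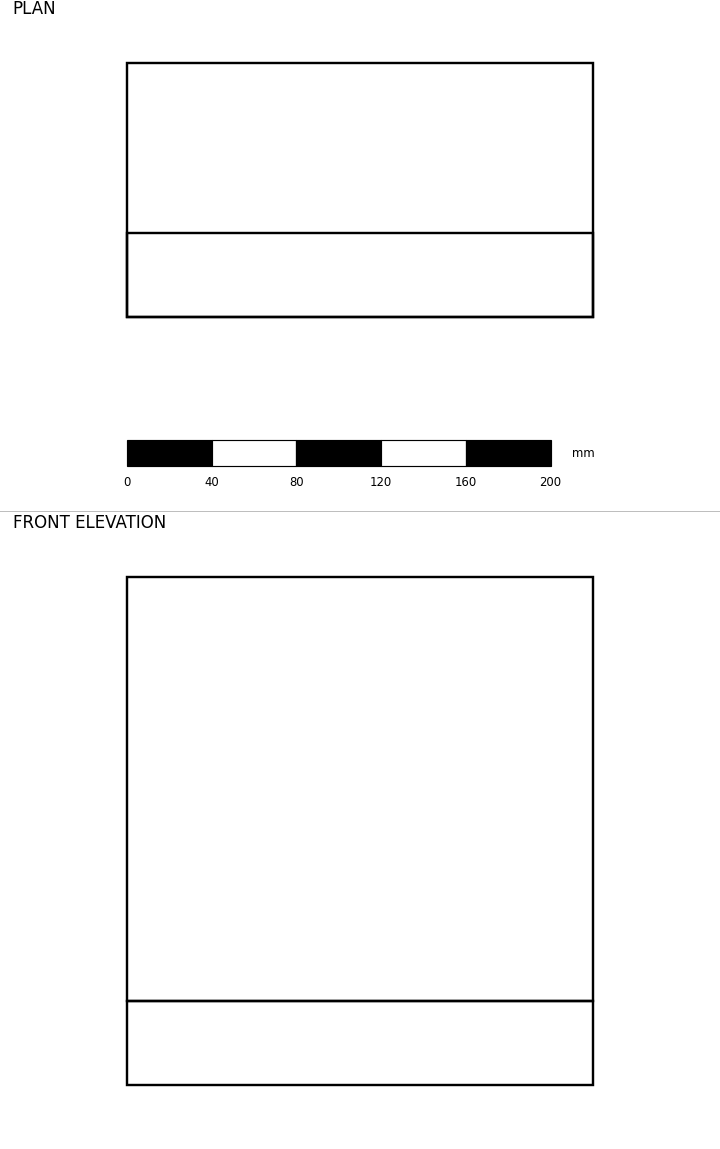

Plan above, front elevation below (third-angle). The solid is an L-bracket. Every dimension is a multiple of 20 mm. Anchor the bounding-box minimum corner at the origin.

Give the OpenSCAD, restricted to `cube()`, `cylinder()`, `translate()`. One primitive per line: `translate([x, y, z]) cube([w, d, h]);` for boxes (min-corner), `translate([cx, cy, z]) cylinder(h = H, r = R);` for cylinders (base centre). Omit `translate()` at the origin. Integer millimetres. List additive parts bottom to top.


cube([220, 120, 40]);
translate([0, 0, 40]) cube([220, 40, 200]);


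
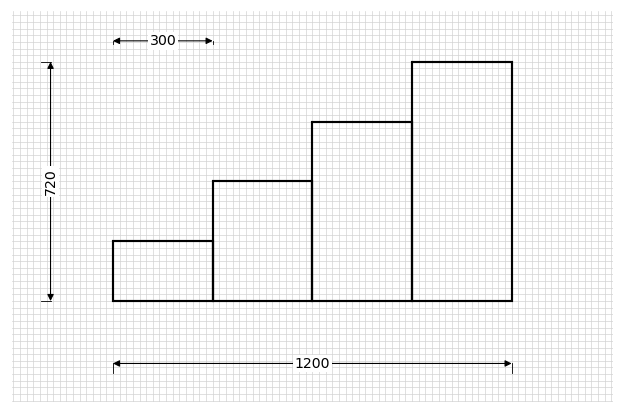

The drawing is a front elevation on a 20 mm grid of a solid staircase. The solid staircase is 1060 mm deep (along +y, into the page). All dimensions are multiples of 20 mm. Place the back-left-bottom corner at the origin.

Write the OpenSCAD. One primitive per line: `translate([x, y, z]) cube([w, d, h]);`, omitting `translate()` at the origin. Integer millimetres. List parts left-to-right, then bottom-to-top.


cube([300, 1060, 180]);
translate([300, 0, 0]) cube([300, 1060, 360]);
translate([600, 0, 0]) cube([300, 1060, 540]);
translate([900, 0, 0]) cube([300, 1060, 720]);


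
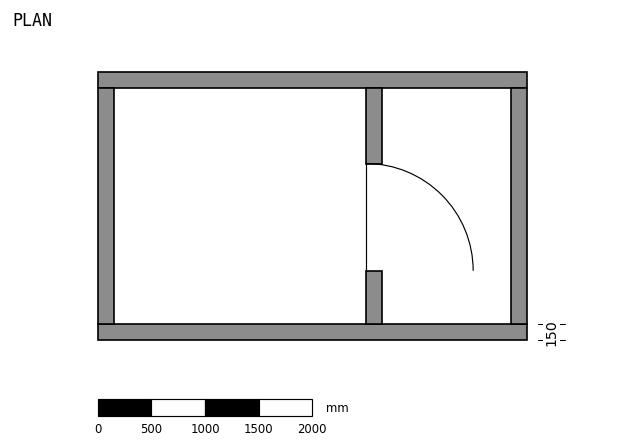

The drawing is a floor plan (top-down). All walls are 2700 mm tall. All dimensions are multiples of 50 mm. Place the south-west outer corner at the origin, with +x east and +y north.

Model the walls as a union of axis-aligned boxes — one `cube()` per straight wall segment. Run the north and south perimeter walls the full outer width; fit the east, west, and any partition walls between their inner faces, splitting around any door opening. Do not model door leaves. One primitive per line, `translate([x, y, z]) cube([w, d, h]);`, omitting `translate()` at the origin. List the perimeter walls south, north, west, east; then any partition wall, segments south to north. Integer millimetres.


cube([4000, 150, 2700]);
translate([0, 2350, 0]) cube([4000, 150, 2700]);
translate([0, 150, 0]) cube([150, 2200, 2700]);
translate([3850, 150, 0]) cube([150, 2200, 2700]);
translate([2500, 150, 0]) cube([150, 500, 2700]);
translate([2500, 1650, 0]) cube([150, 700, 2700]);


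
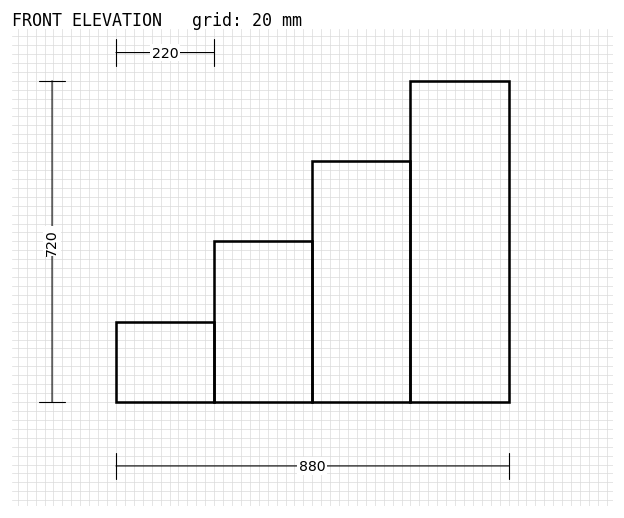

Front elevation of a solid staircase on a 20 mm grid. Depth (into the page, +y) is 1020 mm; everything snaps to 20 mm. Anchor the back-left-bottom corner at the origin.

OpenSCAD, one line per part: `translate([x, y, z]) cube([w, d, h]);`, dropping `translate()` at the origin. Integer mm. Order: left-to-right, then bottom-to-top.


cube([220, 1020, 180]);
translate([220, 0, 0]) cube([220, 1020, 360]);
translate([440, 0, 0]) cube([220, 1020, 540]);
translate([660, 0, 0]) cube([220, 1020, 720]);
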